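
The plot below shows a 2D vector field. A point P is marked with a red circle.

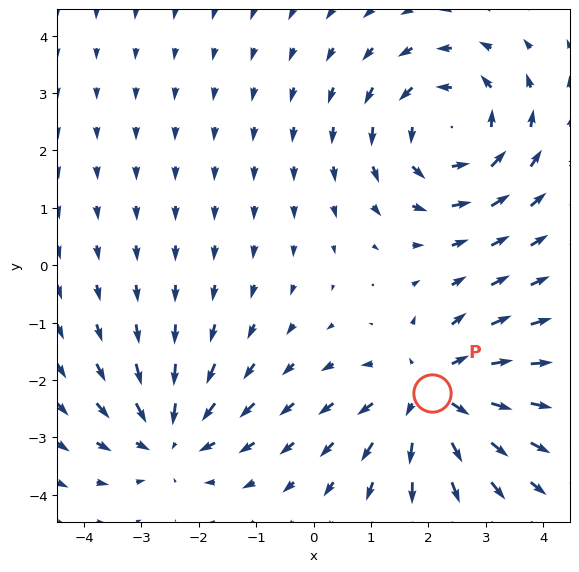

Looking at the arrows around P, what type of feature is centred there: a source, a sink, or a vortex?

At P (2.1, -2.2) the arrows spread outward. Divergence about +4, curl ≈0 — positive divergence with near-zero curl is a source.

source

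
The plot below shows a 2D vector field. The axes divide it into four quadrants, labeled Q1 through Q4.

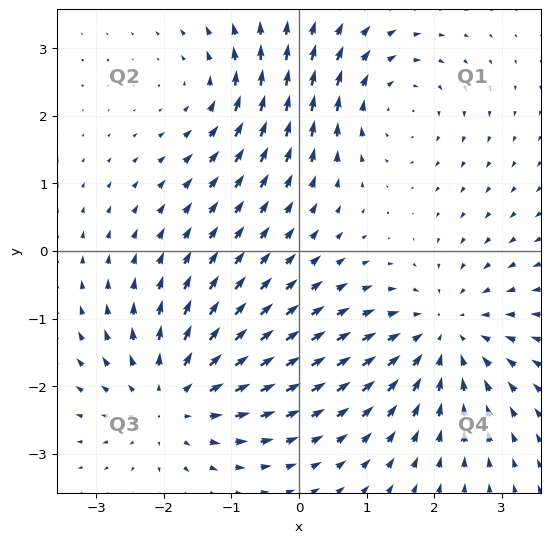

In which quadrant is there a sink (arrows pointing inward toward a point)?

Q4

The sink sits at approximately (2.2, -1.2), which lies in quadrant Q4. The divergence there is about -4, negative as expected for a sink.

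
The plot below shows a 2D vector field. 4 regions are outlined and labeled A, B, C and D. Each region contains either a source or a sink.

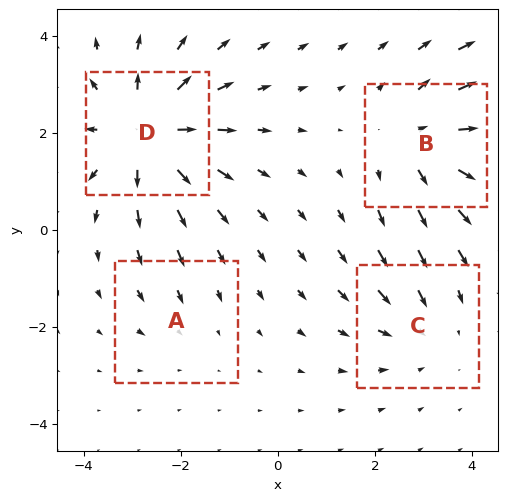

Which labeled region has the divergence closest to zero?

A

Divergence at each region's feature centre — A: about -2, B: about +4, C: about -3, D: about +6. Region A is closest to zero.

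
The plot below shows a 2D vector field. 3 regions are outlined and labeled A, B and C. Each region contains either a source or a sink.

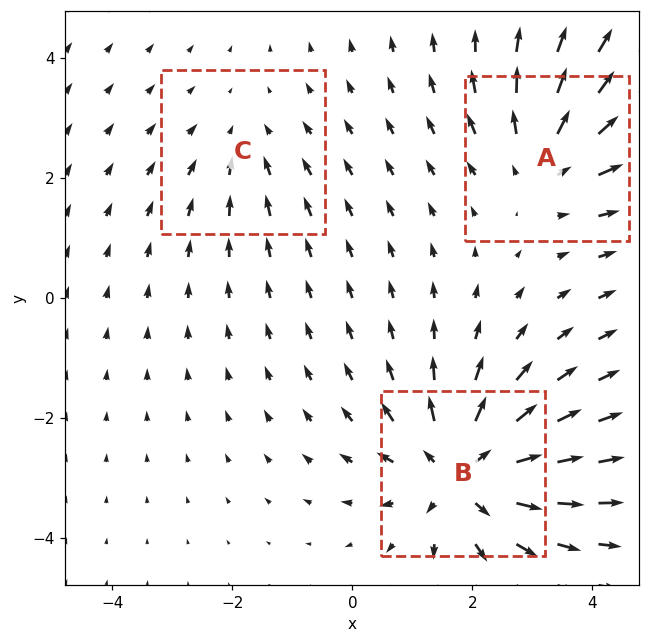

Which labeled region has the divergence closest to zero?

Divergence at each region's feature centre — A: about +3, B: about +5, C: about -2. Region C is closest to zero.

C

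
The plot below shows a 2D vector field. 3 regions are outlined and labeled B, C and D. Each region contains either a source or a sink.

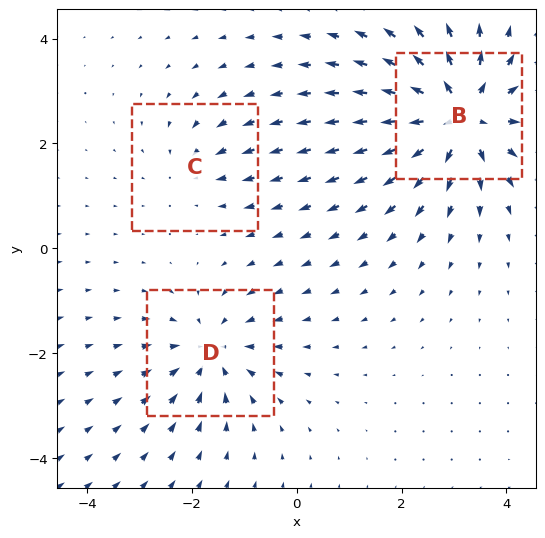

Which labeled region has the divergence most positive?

Divergence at each region's feature centre — B: about +6, C: about -2, D: about -4. Region B is most positive.

B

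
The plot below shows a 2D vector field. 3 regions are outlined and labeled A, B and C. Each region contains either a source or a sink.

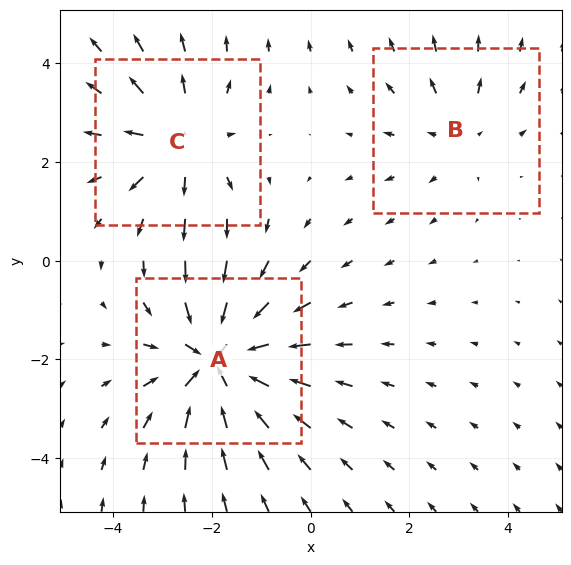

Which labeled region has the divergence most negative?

A

Divergence at each region's feature centre — A: about -4, B: about +2, C: about +3. Region A is most negative.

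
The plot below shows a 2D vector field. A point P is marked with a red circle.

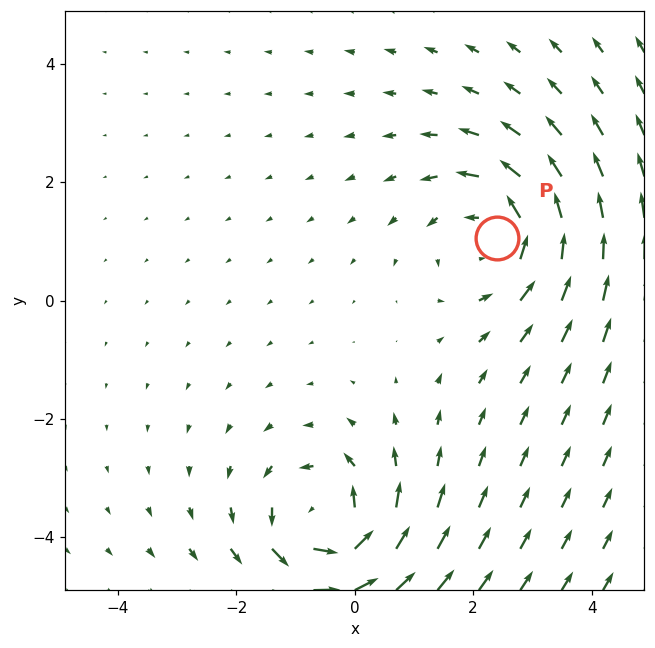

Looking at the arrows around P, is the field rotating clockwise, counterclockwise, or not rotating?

Near P at (2.4, 1.1) the arrows circulate counterclockwise. The curl (z-component) there is about +3; positive curl means counterclockwise rotation.

counterclockwise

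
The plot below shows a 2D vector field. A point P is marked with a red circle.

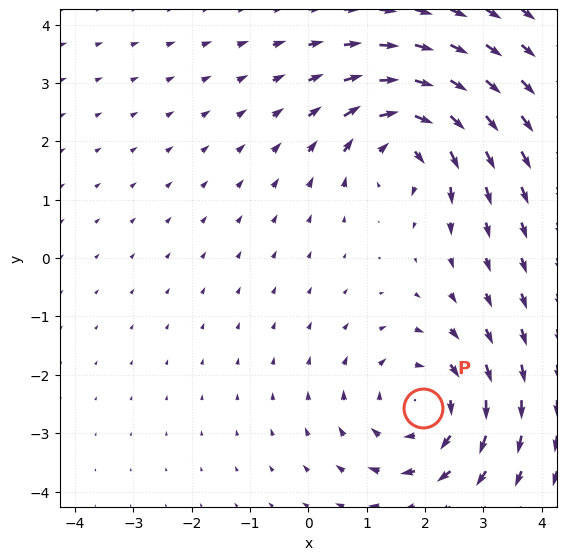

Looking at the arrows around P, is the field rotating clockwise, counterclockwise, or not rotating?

clockwise

Near P at (2.0, -2.6) the arrows circulate clockwise. The curl (z-component) there is about -4; negative curl means clockwise rotation.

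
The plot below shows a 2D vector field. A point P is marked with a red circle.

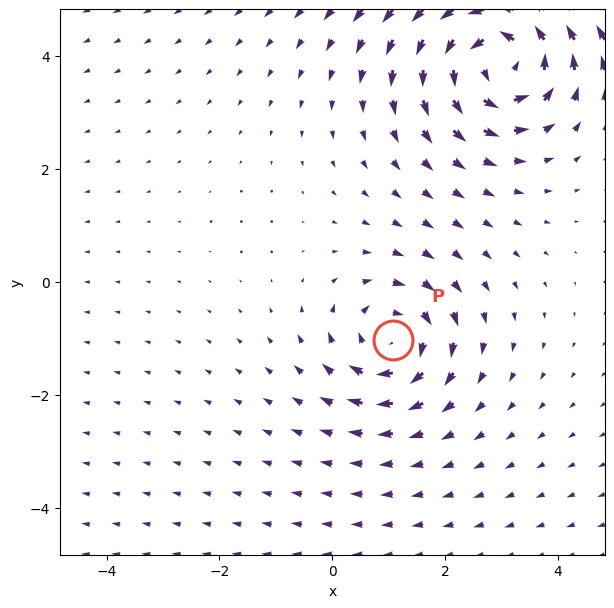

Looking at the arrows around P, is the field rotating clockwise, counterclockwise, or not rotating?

clockwise

Near P at (1.1, -1.0) the arrows circulate clockwise. The curl (z-component) there is about -4; negative curl means clockwise rotation.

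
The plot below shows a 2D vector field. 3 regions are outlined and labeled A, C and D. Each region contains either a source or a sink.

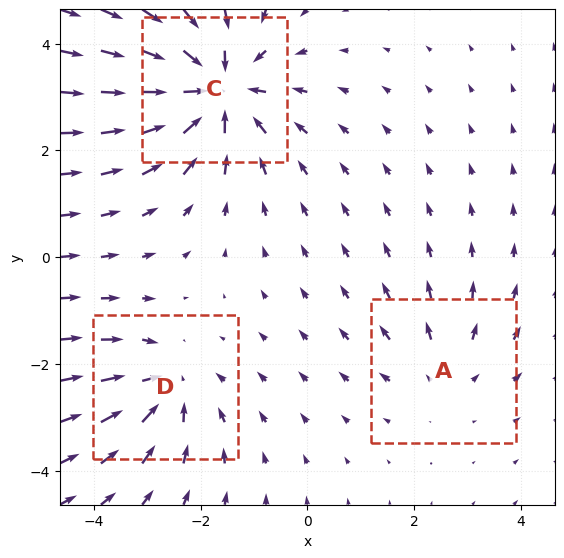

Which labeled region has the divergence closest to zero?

A

Divergence at each region's feature centre — A: about +2, C: about -5, D: about -3. Region A is closest to zero.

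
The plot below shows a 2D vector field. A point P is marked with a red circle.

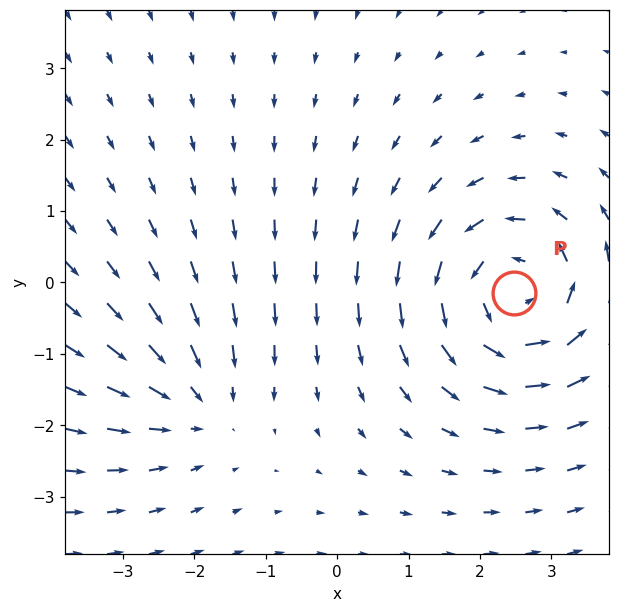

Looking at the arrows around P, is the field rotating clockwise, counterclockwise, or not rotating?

counterclockwise

Near P at (2.5, -0.1) the arrows circulate counterclockwise. The curl (z-component) there is about +4; positive curl means counterclockwise rotation.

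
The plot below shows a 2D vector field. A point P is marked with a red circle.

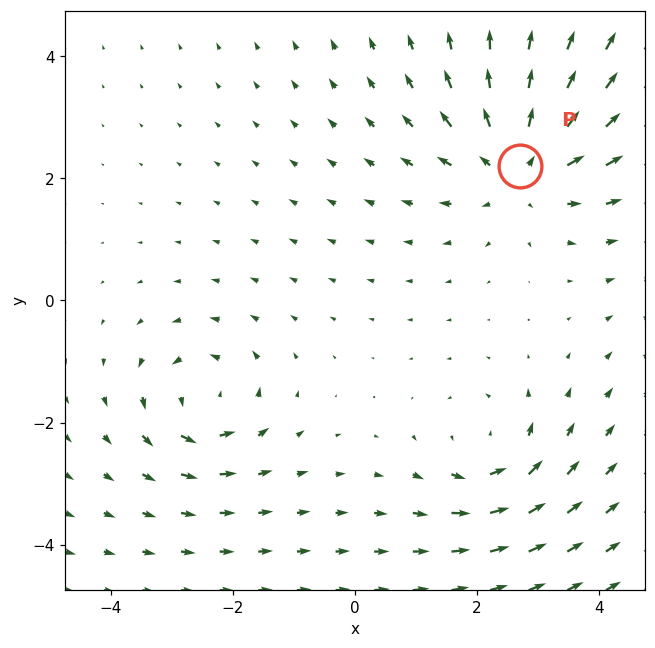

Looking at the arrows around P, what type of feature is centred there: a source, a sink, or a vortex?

source

At P (2.7, 2.2) the arrows spread outward. Divergence about +4, curl ≈0 — positive divergence with near-zero curl is a source.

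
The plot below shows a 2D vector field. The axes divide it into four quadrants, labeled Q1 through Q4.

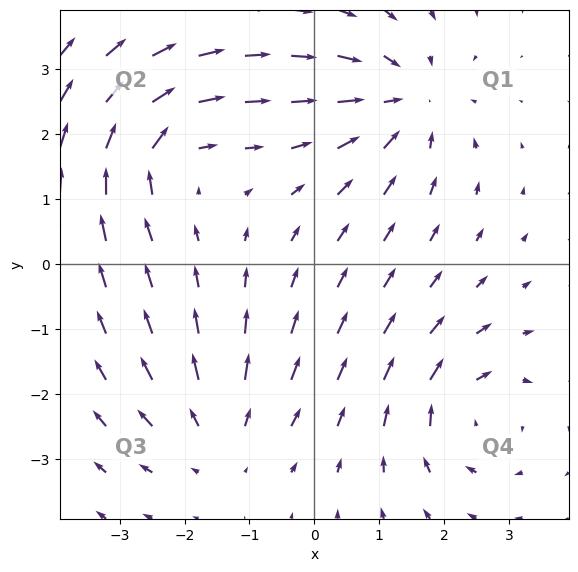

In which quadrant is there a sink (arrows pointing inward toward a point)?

Q1

The sink sits at approximately (1.4, 2.5), which lies in quadrant Q1. The divergence there is about -4, negative as expected for a sink.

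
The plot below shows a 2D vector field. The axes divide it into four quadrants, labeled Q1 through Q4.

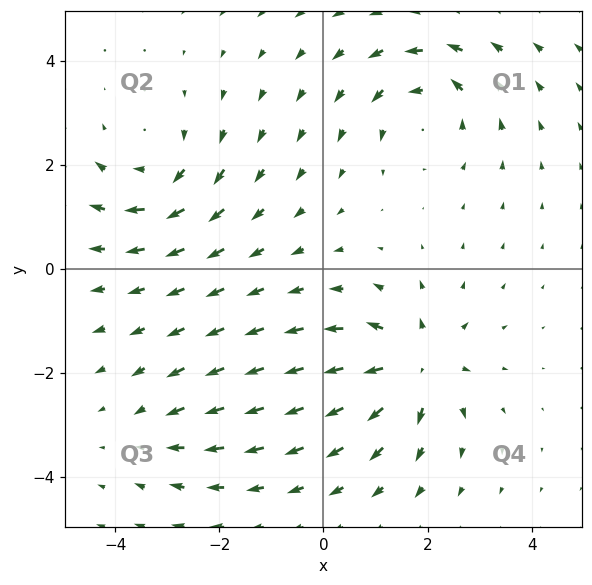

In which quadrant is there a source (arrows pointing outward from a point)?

The source sits at approximately (1.8, -1.8), which lies in quadrant Q4. The divergence there is about +6, positive as expected for a source.

Q4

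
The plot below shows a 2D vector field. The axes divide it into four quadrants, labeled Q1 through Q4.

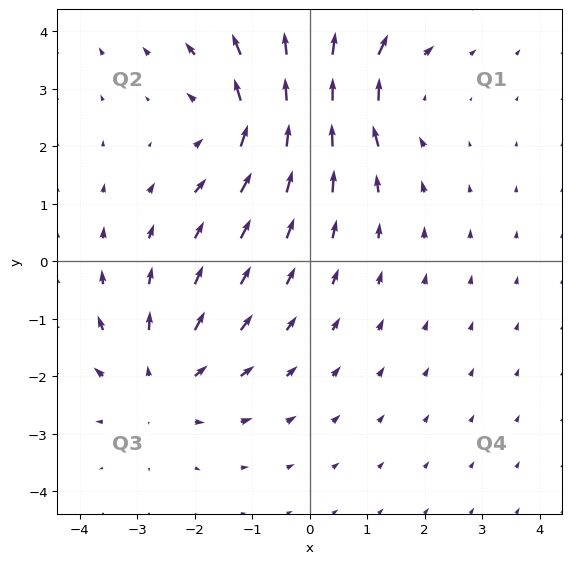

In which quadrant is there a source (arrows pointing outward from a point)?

The source sits at approximately (-2.6, -2.1), which lies in quadrant Q3. The divergence there is about +4, positive as expected for a source.

Q3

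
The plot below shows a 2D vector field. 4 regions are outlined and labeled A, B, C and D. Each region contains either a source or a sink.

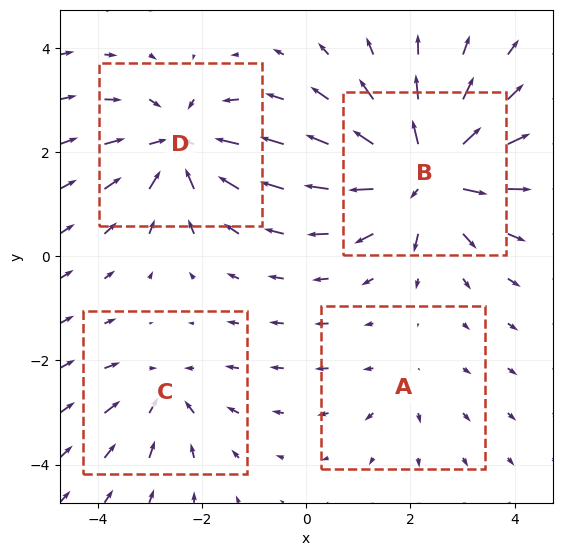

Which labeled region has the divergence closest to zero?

A

Divergence at each region's feature centre — A: about +2, B: about +7, C: about -3, D: about -5. Region A is closest to zero.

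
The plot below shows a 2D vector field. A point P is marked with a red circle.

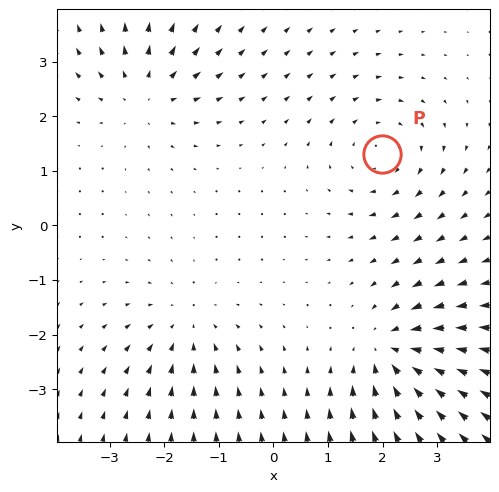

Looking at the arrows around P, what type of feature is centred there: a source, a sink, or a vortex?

vortex

At P (2.0, 1.3) the arrows circulate clockwise. Divergence ≈0, curl about -3 — near-zero divergence with nonzero curl is a vortex.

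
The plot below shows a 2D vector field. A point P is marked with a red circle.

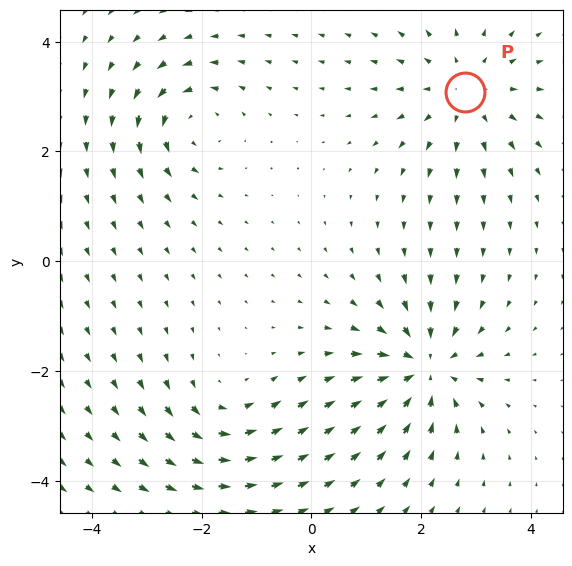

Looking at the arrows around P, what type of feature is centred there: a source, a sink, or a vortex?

source

At P (2.8, 3.1) the arrows spread outward. Divergence about +4, curl ≈0 — positive divergence with near-zero curl is a source.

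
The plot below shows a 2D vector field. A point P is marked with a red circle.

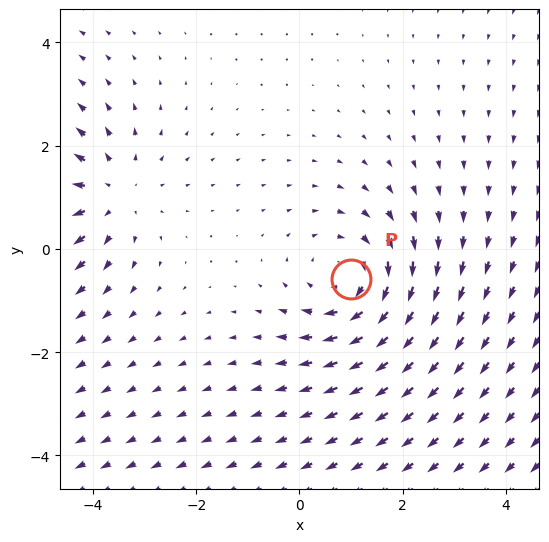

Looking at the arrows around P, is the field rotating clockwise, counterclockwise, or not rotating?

clockwise

Near P at (1.0, -0.6) the arrows circulate clockwise. The curl (z-component) there is about -3; negative curl means clockwise rotation.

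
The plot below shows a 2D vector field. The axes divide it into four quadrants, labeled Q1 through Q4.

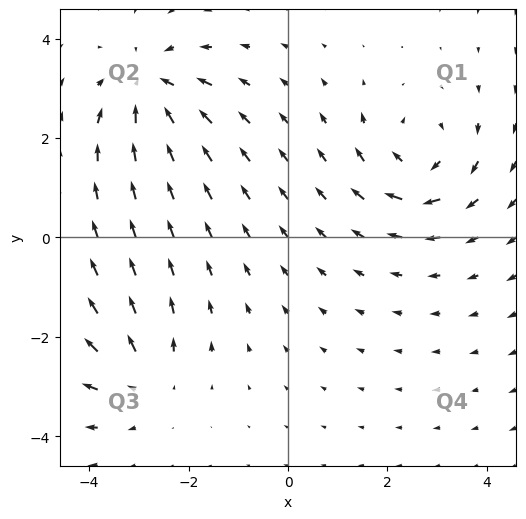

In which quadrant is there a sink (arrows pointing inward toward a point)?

Q2

The sink sits at approximately (-2.8, 3.0), which lies in quadrant Q2. The divergence there is about -4, negative as expected for a sink.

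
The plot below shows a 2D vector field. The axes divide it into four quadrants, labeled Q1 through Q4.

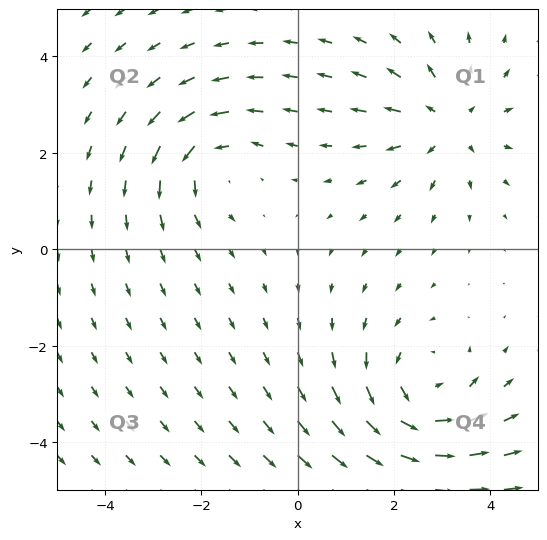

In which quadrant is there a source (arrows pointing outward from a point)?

The source sits at approximately (3.1, 2.6), which lies in quadrant Q1. The divergence there is about +4, positive as expected for a source.

Q1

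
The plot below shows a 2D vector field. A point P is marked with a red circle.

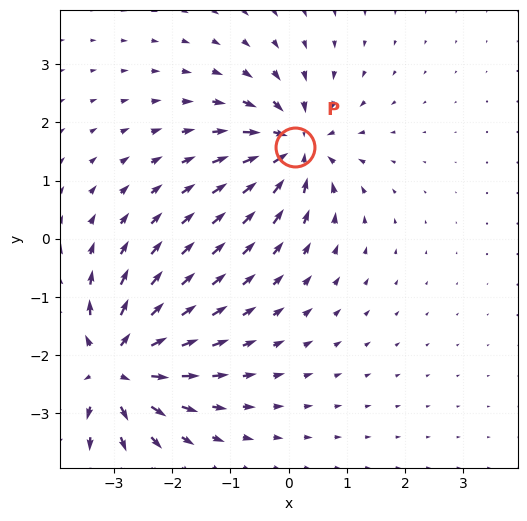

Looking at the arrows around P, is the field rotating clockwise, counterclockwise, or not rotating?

Near P at (0.1, 1.6) the arrows show no circulation. The curl there is ≈0.

not rotating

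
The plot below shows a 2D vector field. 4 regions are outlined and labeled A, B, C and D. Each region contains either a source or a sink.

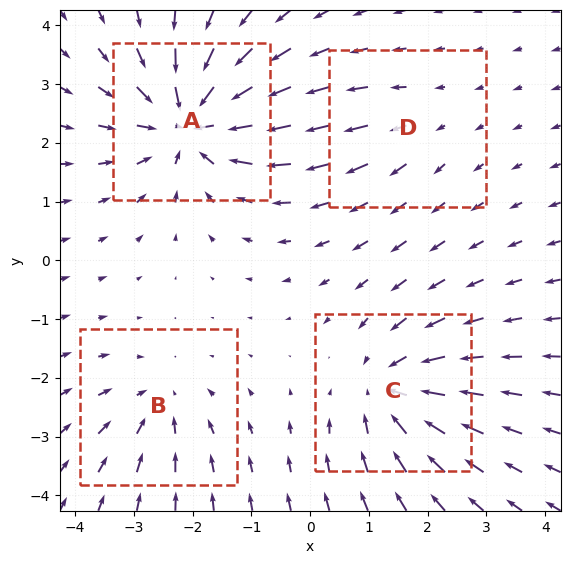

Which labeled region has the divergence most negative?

Divergence at each region's feature centre — A: about -7, B: about -3, C: about -5, D: about +2. Region A is most negative.

A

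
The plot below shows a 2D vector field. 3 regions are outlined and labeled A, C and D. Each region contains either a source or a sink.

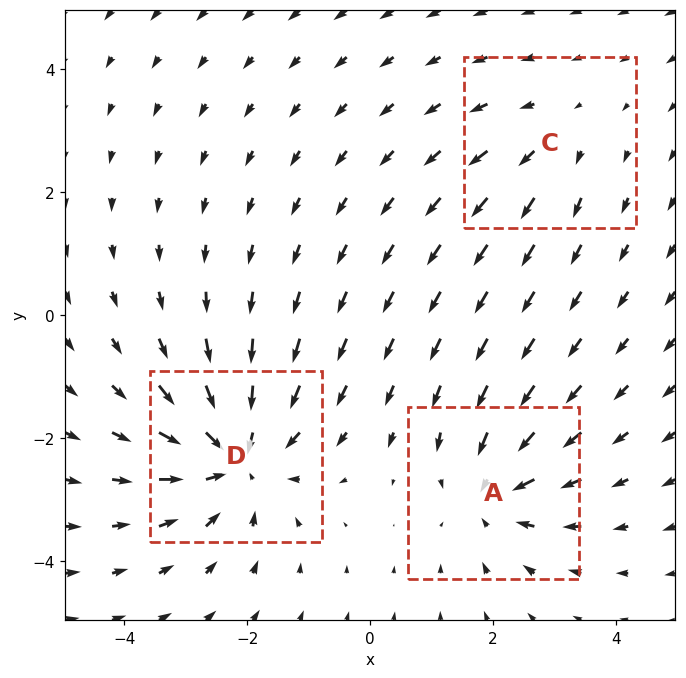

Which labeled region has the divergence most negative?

D

Divergence at each region's feature centre — A: about -4, C: about +2, D: about -5. Region D is most negative.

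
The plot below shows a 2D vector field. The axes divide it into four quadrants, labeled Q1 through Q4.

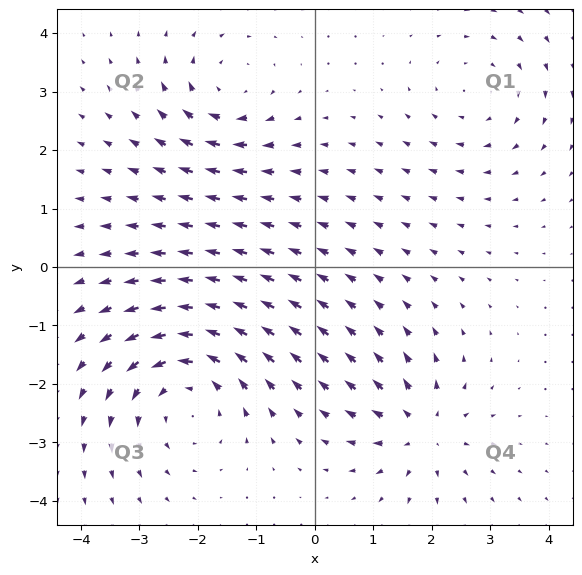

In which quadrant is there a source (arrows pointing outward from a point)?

Q4

The source sits at approximately (1.8, -2.8), which lies in quadrant Q4. The divergence there is about +4, positive as expected for a source.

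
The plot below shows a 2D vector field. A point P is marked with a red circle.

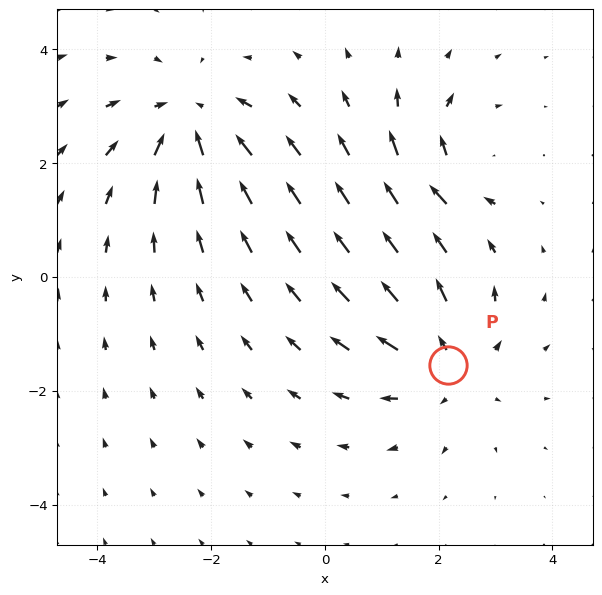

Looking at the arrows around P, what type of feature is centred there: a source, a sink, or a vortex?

source

At P (2.2, -1.5) the arrows spread outward. Divergence about +4, curl ≈0 — positive divergence with near-zero curl is a source.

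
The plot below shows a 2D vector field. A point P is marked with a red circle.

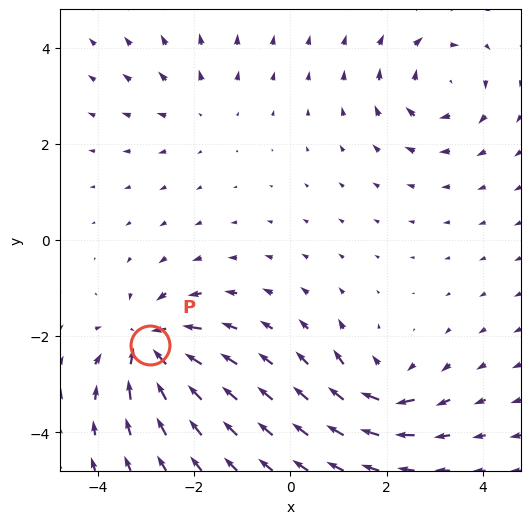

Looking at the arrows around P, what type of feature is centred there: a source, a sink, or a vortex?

At P (-2.9, -2.2) the arrows converge inward. Divergence about -6, curl ≈0 — negative divergence with near-zero curl is a sink.

sink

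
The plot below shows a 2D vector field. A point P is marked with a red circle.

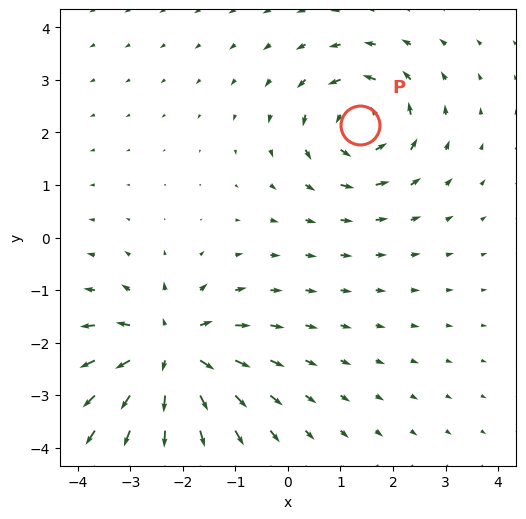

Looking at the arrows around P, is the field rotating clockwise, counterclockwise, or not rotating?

counterclockwise

Near P at (1.4, 2.1) the arrows circulate counterclockwise. The curl (z-component) there is about +5; positive curl means counterclockwise rotation.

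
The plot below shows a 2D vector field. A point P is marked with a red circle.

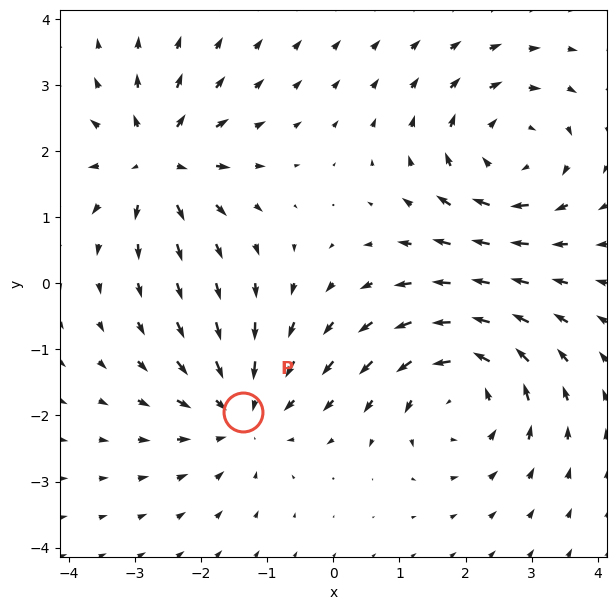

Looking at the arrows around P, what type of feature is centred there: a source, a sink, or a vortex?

sink

At P (-1.4, -2.0) the arrows converge inward. Divergence about -3, curl ≈0 — negative divergence with near-zero curl is a sink.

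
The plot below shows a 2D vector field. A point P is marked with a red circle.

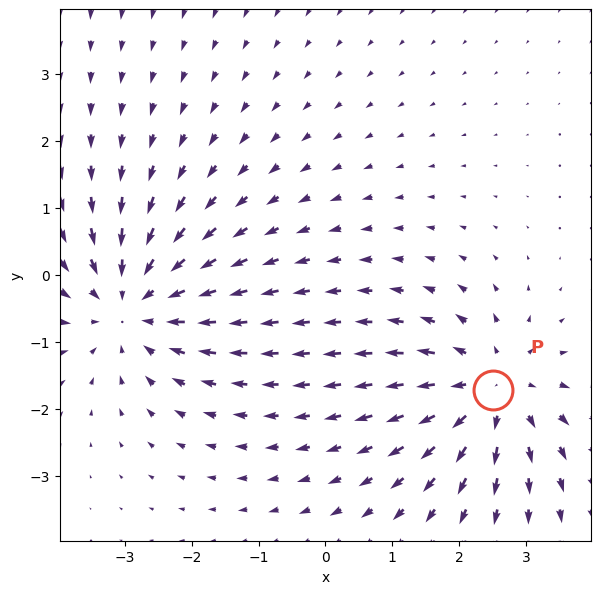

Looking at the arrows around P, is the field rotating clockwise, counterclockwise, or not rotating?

not rotating

Near P at (2.5, -1.7) the arrows show no circulation. The curl there is ≈0.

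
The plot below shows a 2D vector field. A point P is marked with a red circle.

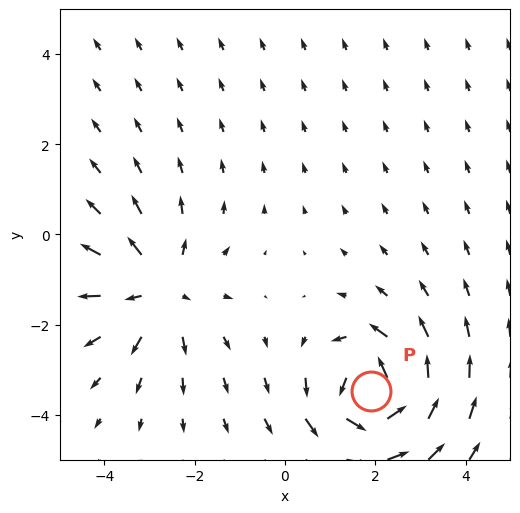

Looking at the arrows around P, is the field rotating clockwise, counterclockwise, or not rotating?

counterclockwise

Near P at (1.9, -3.5) the arrows circulate counterclockwise. The curl (z-component) there is about +6; positive curl means counterclockwise rotation.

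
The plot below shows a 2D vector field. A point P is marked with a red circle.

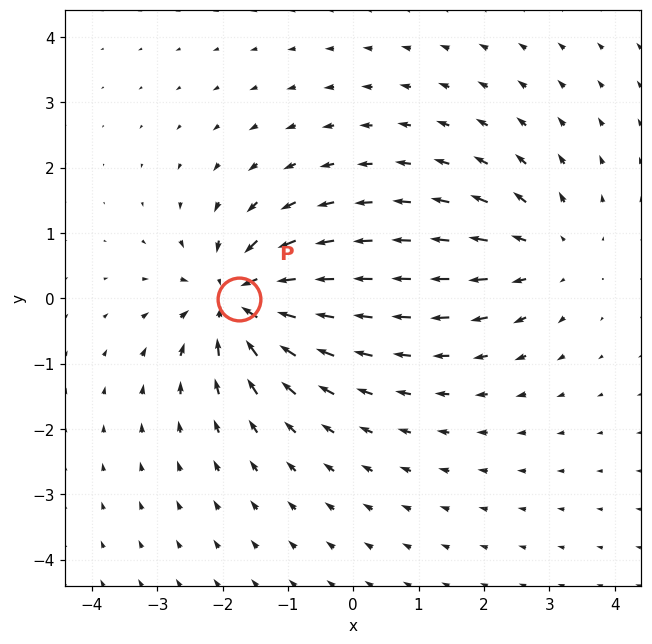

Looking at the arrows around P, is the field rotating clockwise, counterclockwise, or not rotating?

Near P at (-1.7, -0.0) the arrows show no circulation. The curl there is ≈0.

not rotating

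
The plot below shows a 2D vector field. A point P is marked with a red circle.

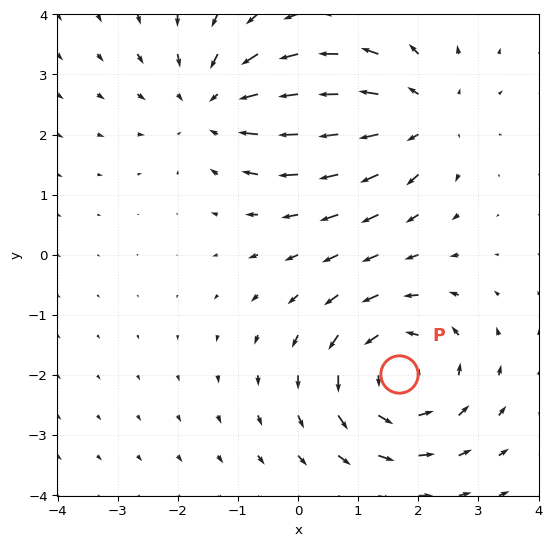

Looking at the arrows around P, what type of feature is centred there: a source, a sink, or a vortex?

At P (1.7, -2.0) the arrows circulate counterclockwise. Divergence ≈0, curl about +4 — near-zero divergence with nonzero curl is a vortex.

vortex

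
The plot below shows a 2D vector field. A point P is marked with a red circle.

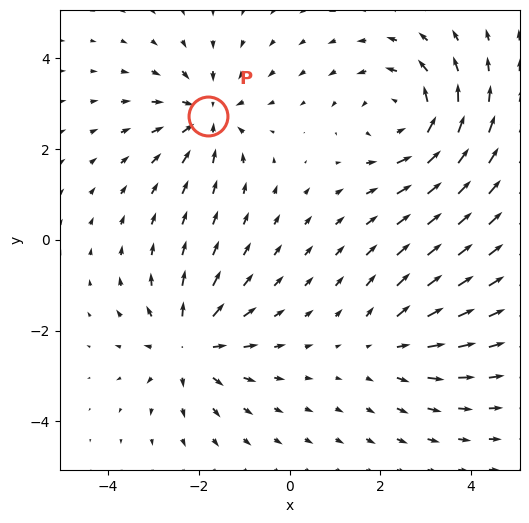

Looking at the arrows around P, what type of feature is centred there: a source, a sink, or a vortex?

sink

At P (-1.8, 2.7) the arrows converge inward. Divergence about -4, curl ≈0 — negative divergence with near-zero curl is a sink.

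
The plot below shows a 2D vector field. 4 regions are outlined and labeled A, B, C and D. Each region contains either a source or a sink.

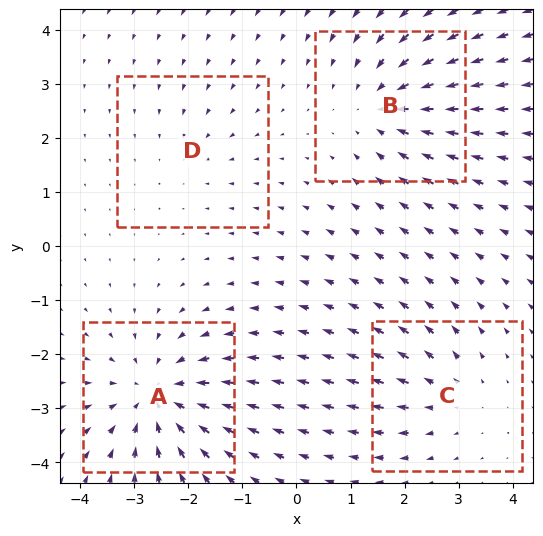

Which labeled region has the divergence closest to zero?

D

Divergence at each region's feature centre — A: about -6, B: about -4, C: about +3, D: about -2. Region D is closest to zero.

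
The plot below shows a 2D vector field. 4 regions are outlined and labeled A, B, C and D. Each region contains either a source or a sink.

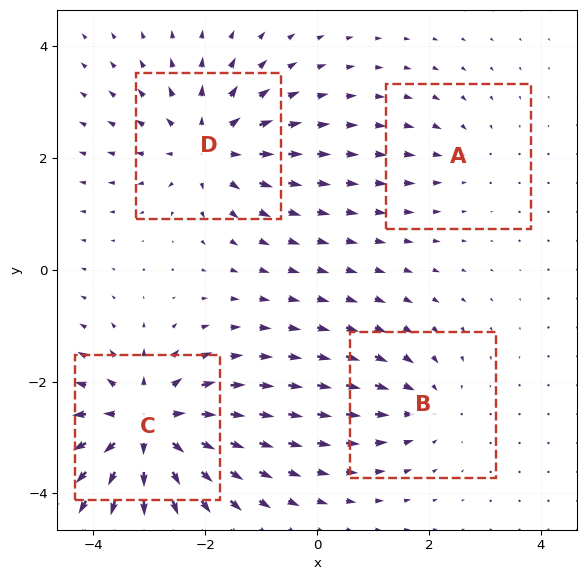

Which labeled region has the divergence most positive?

Divergence at each region's feature centre — A: about -2, B: about -3, C: about +7, D: about +5. Region C is most positive.

C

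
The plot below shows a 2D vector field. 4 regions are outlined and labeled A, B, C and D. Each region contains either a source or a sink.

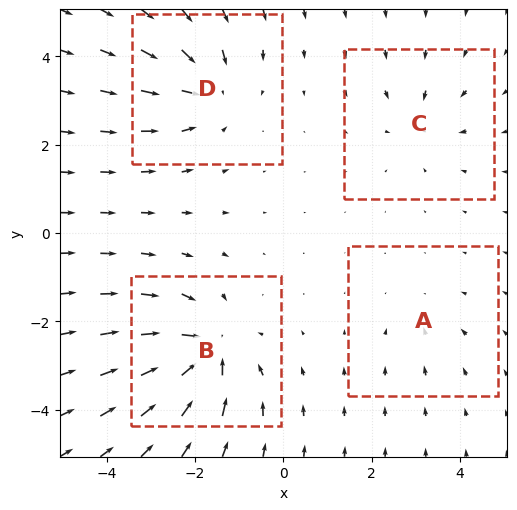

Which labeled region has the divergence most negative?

Divergence at each region's feature centre — A: about -2, B: about -7, C: about -4, D: about -5. Region B is most negative.

B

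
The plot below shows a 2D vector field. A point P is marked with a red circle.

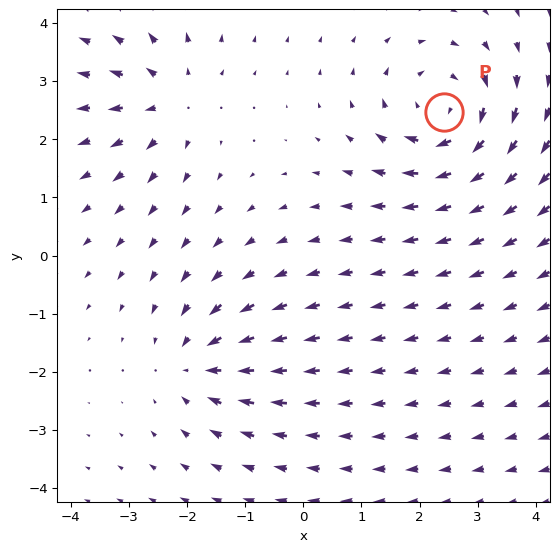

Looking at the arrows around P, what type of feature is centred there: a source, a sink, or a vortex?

At P (2.4, 2.5) the arrows circulate clockwise. Divergence ≈0, curl about -5 — near-zero divergence with nonzero curl is a vortex.

vortex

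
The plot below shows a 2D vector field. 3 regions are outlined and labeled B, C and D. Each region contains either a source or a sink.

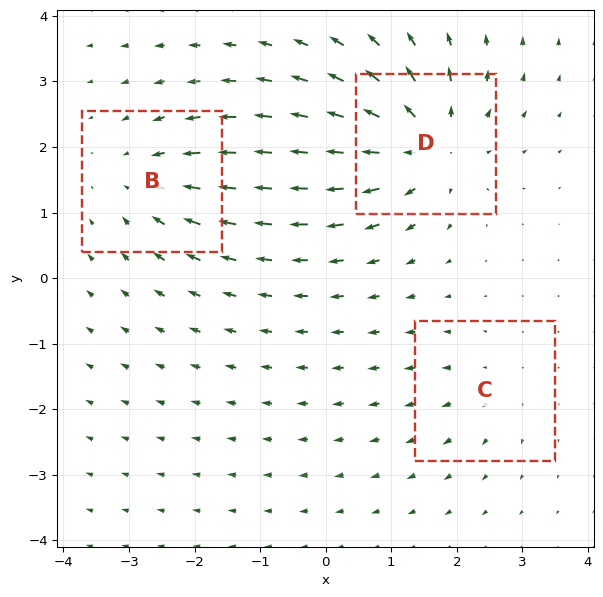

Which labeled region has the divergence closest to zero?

C

Divergence at each region's feature centre — B: about -3, C: about +2, D: about +6. Region C is closest to zero.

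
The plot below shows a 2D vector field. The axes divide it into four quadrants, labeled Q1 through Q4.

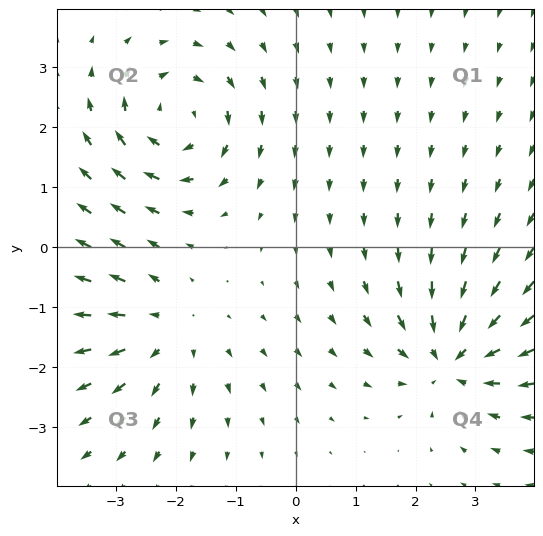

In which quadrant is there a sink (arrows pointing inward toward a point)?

The sink sits at approximately (2.6, -1.8), which lies in quadrant Q4. The divergence there is about -5, negative as expected for a sink.

Q4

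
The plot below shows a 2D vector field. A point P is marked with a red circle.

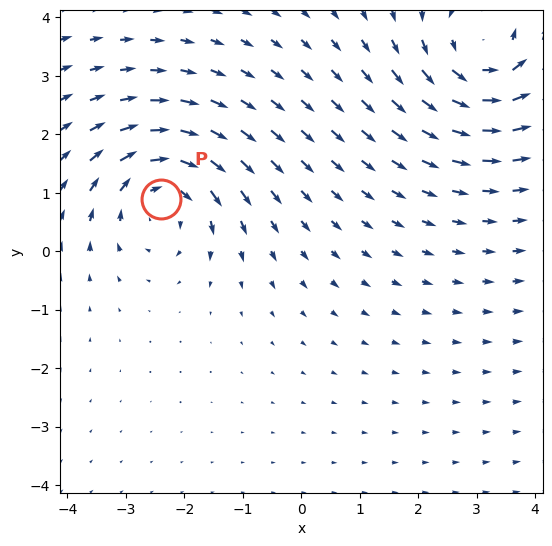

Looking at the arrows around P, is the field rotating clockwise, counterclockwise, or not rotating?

clockwise

Near P at (-2.4, 0.9) the arrows circulate clockwise. The curl (z-component) there is about -4; negative curl means clockwise rotation.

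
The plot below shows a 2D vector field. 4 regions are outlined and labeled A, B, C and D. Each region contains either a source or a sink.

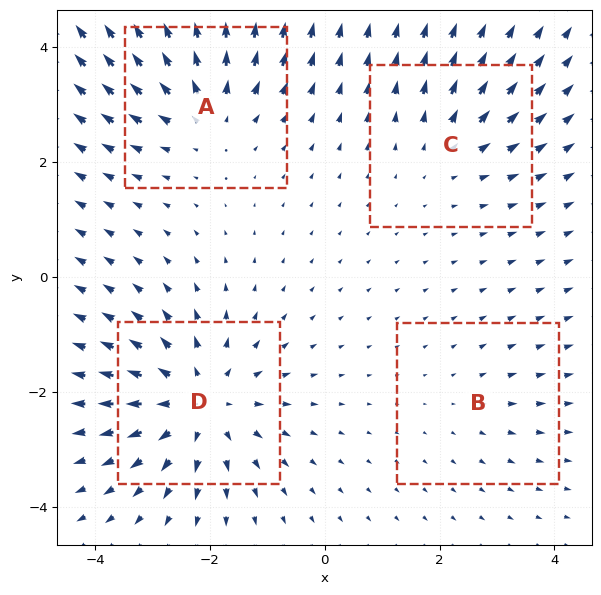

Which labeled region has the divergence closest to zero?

B

Divergence at each region's feature centre — A: about +5, B: about +2, C: about +3, D: about +6. Region B is closest to zero.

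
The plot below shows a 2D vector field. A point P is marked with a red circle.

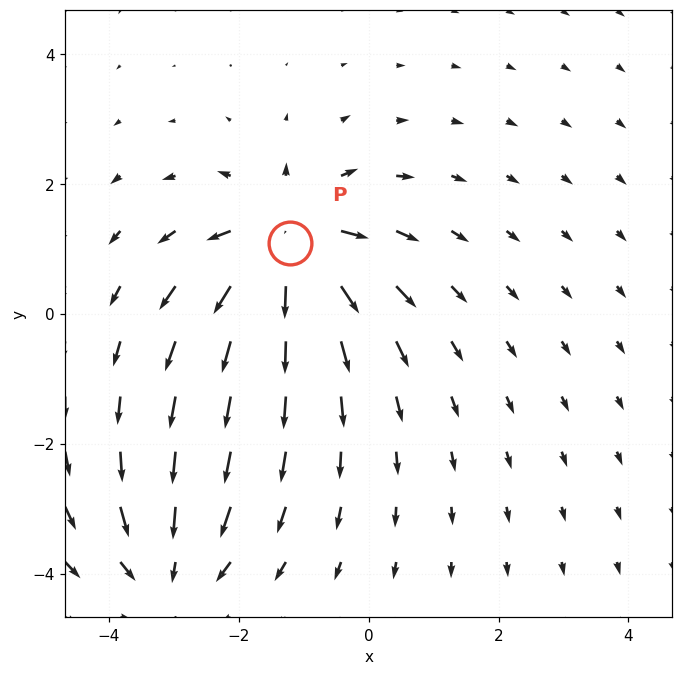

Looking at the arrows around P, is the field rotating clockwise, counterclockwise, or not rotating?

Near P at (-1.2, 1.1) the arrows show no circulation. The curl there is ≈0.

not rotating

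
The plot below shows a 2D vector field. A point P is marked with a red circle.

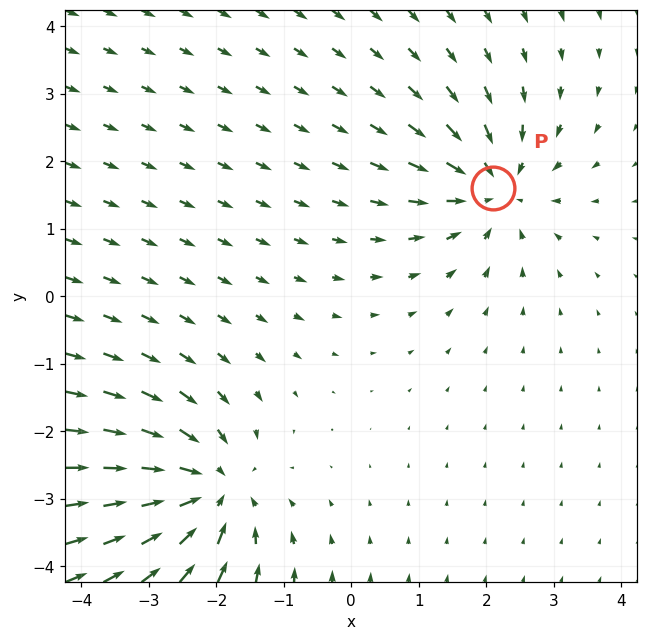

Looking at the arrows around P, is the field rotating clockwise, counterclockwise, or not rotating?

Near P at (2.1, 1.6) the arrows show no circulation. The curl there is ≈0.

not rotating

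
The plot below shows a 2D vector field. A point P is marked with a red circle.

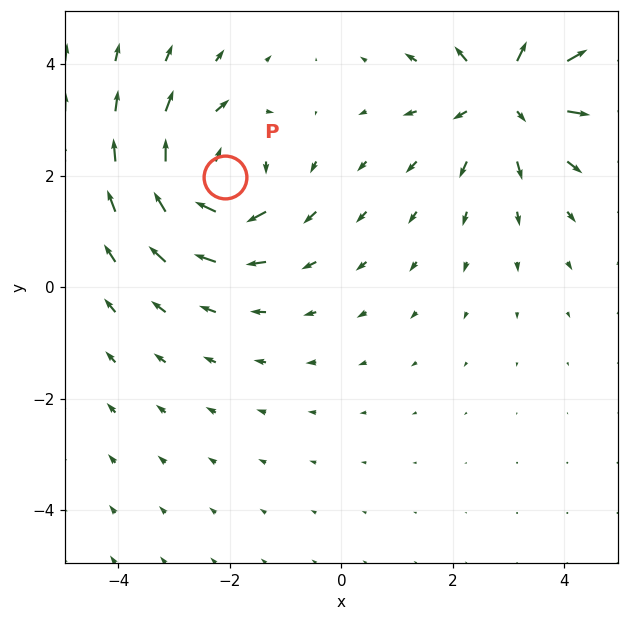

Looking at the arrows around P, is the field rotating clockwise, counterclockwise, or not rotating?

clockwise

Near P at (-2.1, 2.0) the arrows circulate clockwise. The curl (z-component) there is about -5; negative curl means clockwise rotation.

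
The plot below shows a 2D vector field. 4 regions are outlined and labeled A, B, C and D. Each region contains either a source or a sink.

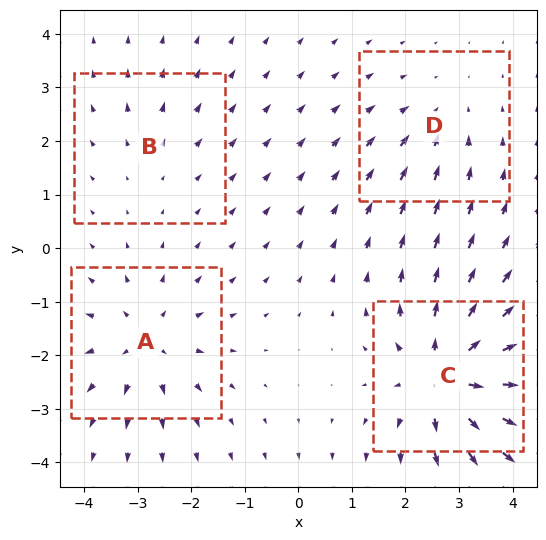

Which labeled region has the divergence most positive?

Divergence at each region's feature centre — A: about +5, B: about +2, C: about +7, D: about -3. Region C is most positive.

C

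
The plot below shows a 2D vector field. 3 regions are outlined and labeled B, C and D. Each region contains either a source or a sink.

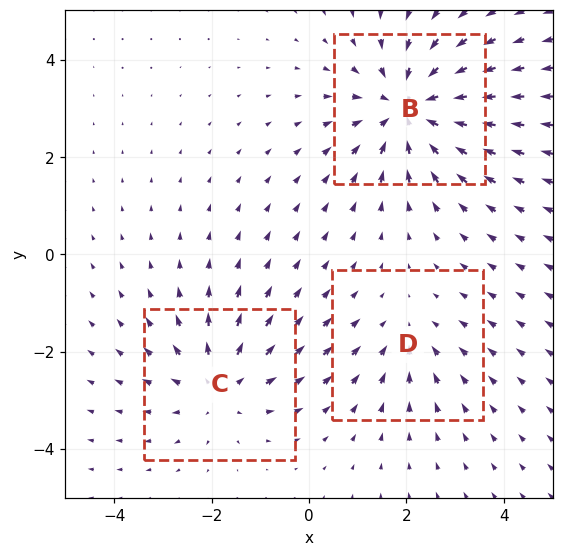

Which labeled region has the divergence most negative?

B

Divergence at each region's feature centre — B: about -4, C: about +3, D: about -2. Region B is most negative.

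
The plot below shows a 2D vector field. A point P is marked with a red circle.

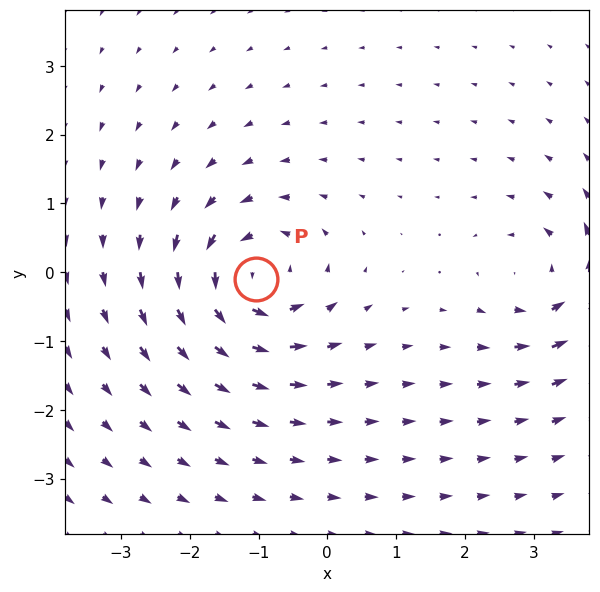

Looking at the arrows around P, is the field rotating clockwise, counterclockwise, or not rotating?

counterclockwise

Near P at (-1.0, -0.1) the arrows circulate counterclockwise. The curl (z-component) there is about +6; positive curl means counterclockwise rotation.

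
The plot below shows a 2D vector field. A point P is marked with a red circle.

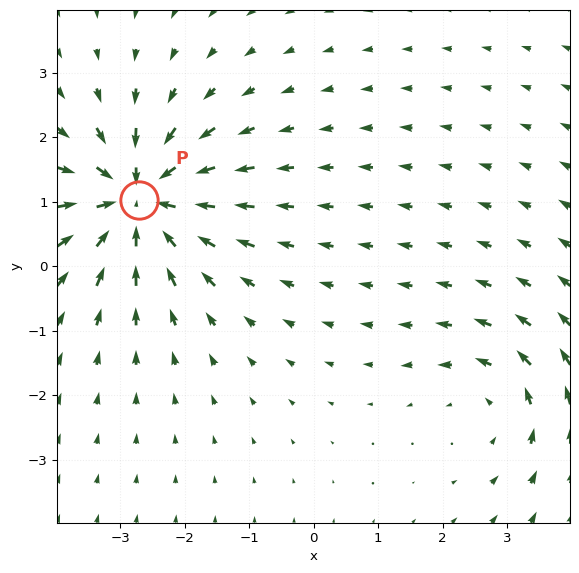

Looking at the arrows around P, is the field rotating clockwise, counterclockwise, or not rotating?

not rotating

Near P at (-2.7, 1.0) the arrows show no circulation. The curl there is ≈0.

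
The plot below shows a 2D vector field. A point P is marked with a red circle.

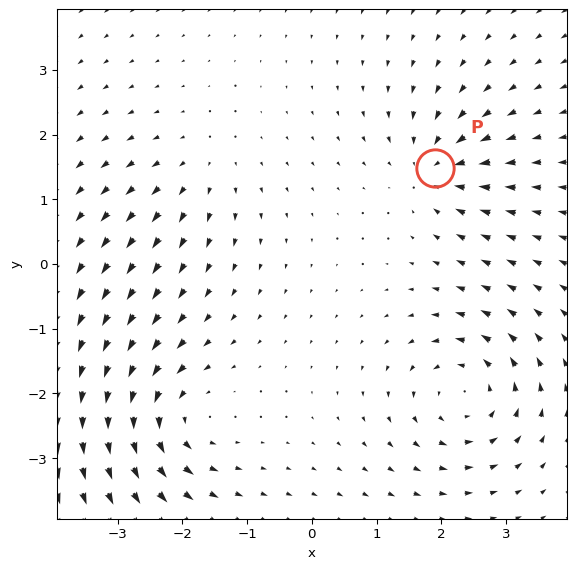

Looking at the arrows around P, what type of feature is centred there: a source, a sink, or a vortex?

sink

At P (1.9, 1.5) the arrows converge inward. Divergence about -5, curl ≈0 — negative divergence with near-zero curl is a sink.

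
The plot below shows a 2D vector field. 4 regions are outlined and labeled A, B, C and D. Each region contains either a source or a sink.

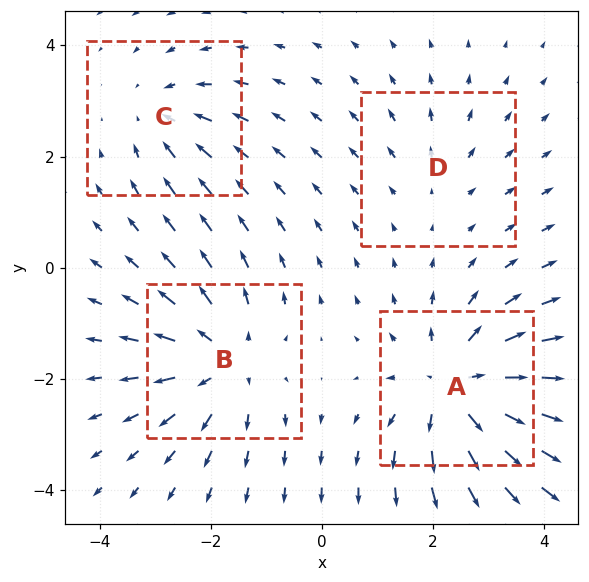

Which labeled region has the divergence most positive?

Divergence at each region's feature centre — A: about +7, B: about +5, C: about -3, D: about +2. Region A is most positive.

A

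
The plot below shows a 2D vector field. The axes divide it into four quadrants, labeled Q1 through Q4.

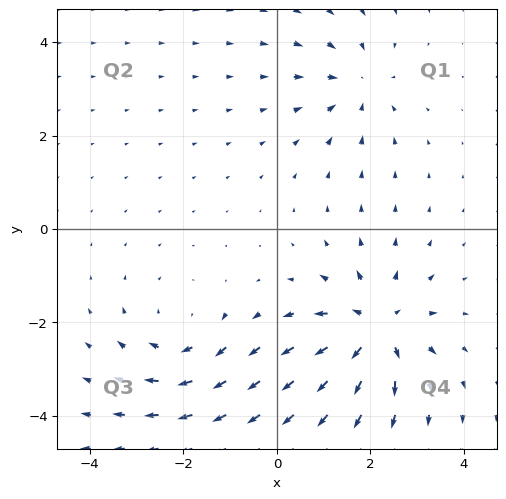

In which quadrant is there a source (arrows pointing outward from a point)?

The source sits at approximately (2.1, -2.1), which lies in quadrant Q4. The divergence there is about +5, positive as expected for a source.

Q4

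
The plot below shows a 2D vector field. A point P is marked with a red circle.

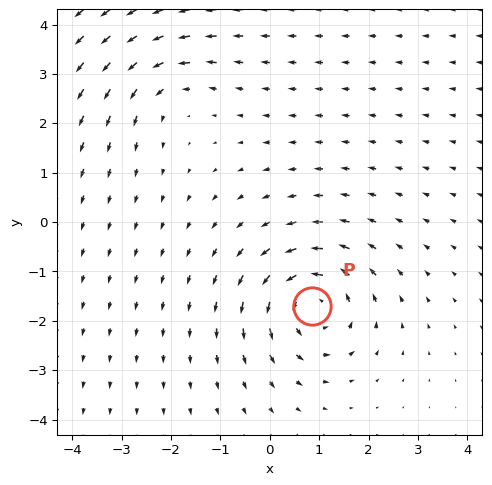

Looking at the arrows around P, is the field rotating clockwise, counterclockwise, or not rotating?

counterclockwise

Near P at (0.9, -1.7) the arrows circulate counterclockwise. The curl (z-component) there is about +5; positive curl means counterclockwise rotation.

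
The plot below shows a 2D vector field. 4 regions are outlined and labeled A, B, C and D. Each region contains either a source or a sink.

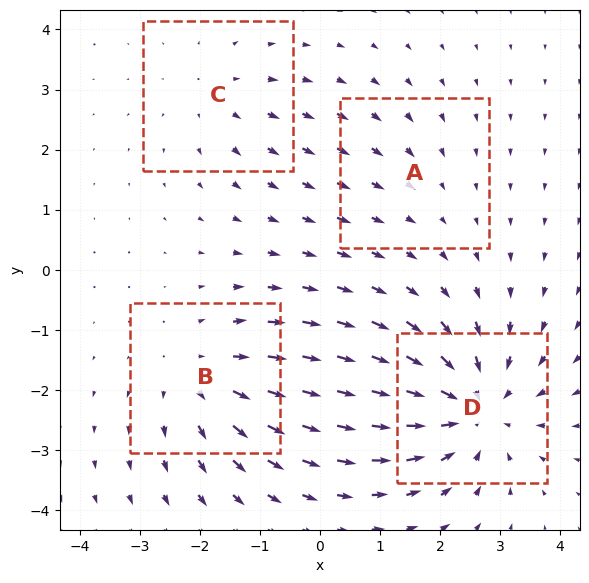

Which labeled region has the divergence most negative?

D

Divergence at each region's feature centre — A: about -2, B: about +4, C: about +3, D: about -6. Region D is most negative.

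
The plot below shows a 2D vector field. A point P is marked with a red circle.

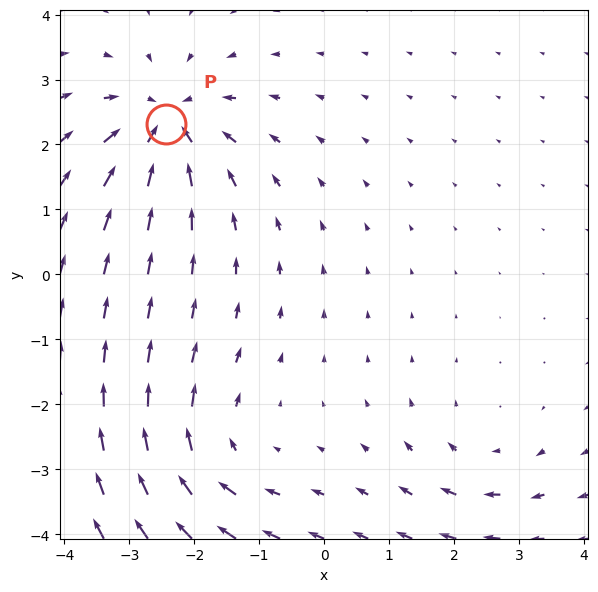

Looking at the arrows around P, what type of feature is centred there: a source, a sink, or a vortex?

sink

At P (-2.4, 2.3) the arrows converge inward. Divergence about -5, curl ≈0 — negative divergence with near-zero curl is a sink.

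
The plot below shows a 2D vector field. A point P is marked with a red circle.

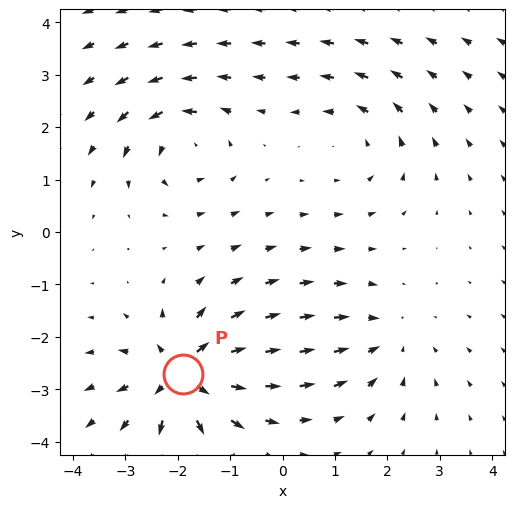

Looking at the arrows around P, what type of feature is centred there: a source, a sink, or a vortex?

source

At P (-1.9, -2.7) the arrows spread outward. Divergence about +6, curl ≈0 — positive divergence with near-zero curl is a source.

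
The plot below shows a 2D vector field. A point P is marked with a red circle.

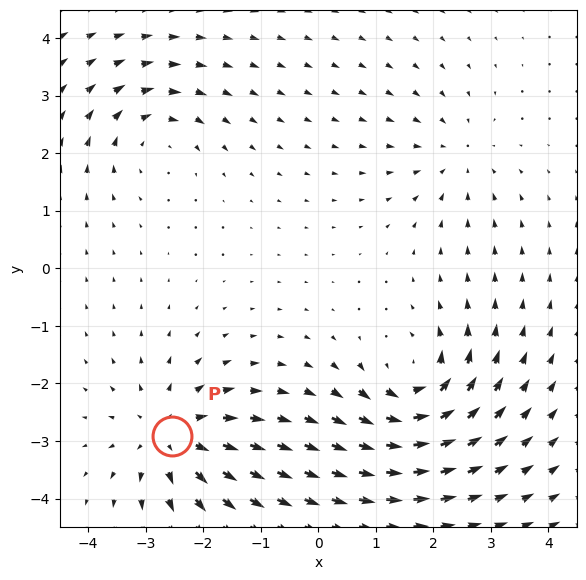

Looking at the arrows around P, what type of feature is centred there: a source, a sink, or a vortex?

source

At P (-2.5, -2.9) the arrows spread outward. Divergence about +5, curl ≈0 — positive divergence with near-zero curl is a source.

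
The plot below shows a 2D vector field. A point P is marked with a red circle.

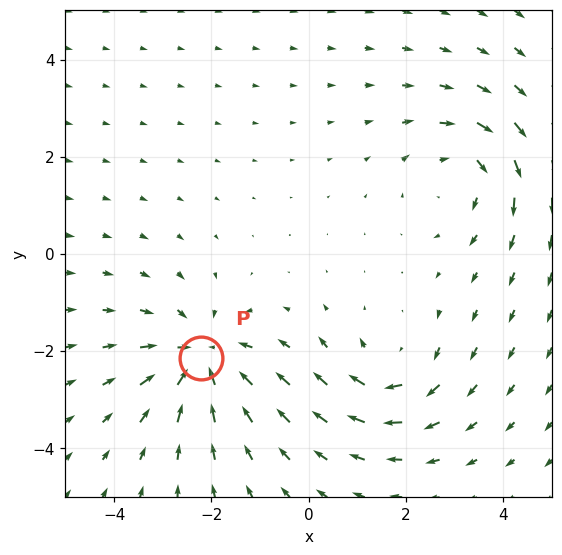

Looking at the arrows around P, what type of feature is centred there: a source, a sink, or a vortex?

sink

At P (-2.2, -2.1) the arrows converge inward. Divergence about -4, curl ≈0 — negative divergence with near-zero curl is a sink.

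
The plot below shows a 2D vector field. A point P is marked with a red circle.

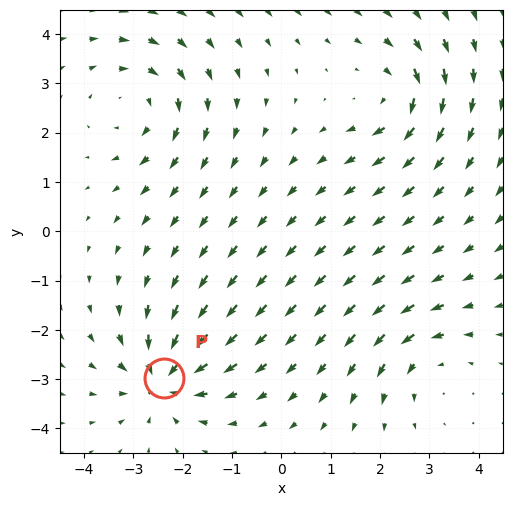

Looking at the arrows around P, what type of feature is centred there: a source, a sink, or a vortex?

At P (-2.4, -3.0) the arrows converge inward. Divergence about -6, curl ≈0 — negative divergence with near-zero curl is a sink.

sink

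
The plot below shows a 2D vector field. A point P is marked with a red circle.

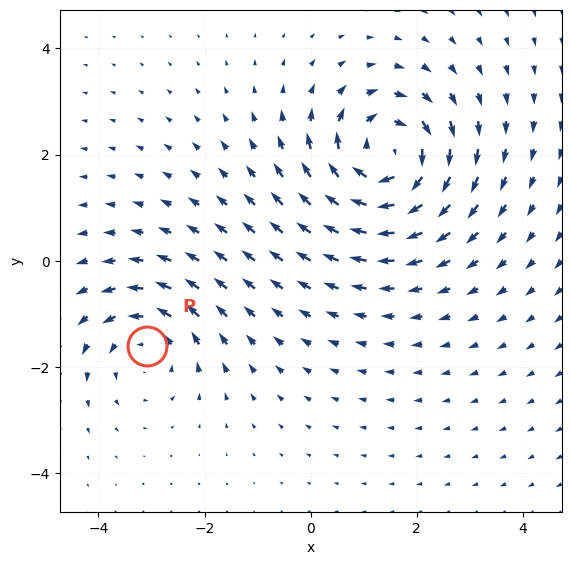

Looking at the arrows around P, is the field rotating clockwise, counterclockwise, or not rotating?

counterclockwise

Near P at (-3.1, -1.6) the arrows circulate counterclockwise. The curl (z-component) there is about +3; positive curl means counterclockwise rotation.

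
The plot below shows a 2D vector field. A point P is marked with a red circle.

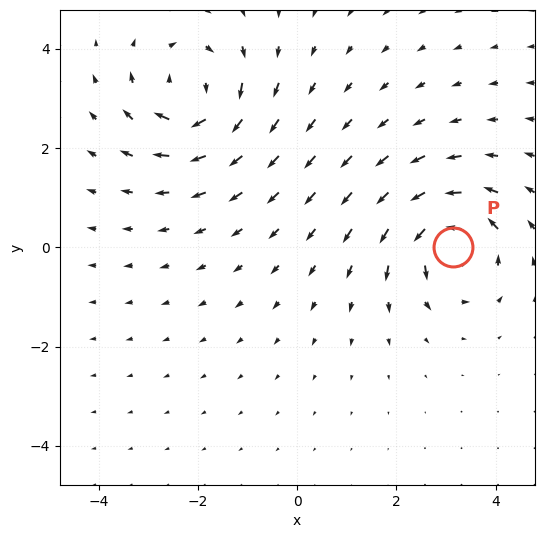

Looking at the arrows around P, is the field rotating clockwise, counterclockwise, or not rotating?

Near P at (3.1, 0.0) the arrows circulate counterclockwise. The curl (z-component) there is about +5; positive curl means counterclockwise rotation.

counterclockwise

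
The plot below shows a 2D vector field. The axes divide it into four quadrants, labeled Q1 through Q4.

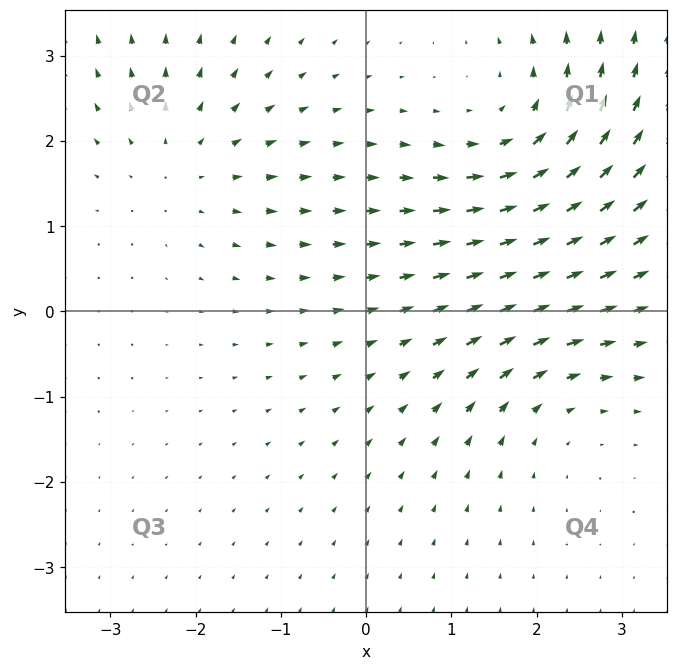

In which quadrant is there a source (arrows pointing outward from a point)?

Q2

The source sits at approximately (-2.1, 1.7), which lies in quadrant Q2. The divergence there is about +2, positive as expected for a source.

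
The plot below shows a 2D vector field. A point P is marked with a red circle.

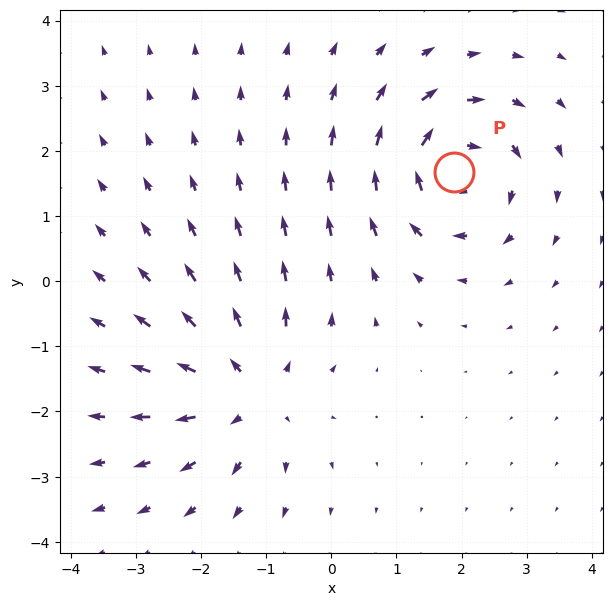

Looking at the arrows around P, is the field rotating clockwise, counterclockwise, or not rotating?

Near P at (1.9, 1.7) the arrows circulate clockwise. The curl (z-component) there is about -6; negative curl means clockwise rotation.

clockwise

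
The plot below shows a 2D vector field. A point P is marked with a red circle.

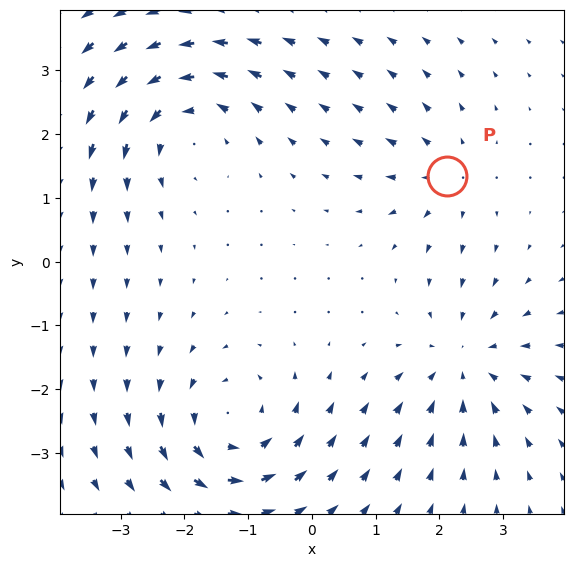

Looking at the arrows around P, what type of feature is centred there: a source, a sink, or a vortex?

At P (2.1, 1.3) the arrows spread outward. Divergence about +3, curl ≈0 — positive divergence with near-zero curl is a source.

source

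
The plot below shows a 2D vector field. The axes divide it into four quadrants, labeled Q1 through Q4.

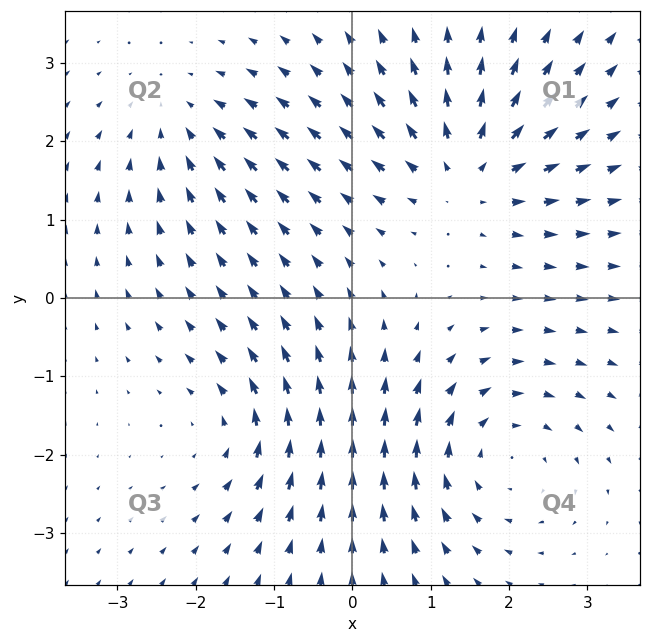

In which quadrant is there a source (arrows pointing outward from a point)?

Q1

The source sits at approximately (1.5, 1.6), which lies in quadrant Q1. The divergence there is about +5, positive as expected for a source.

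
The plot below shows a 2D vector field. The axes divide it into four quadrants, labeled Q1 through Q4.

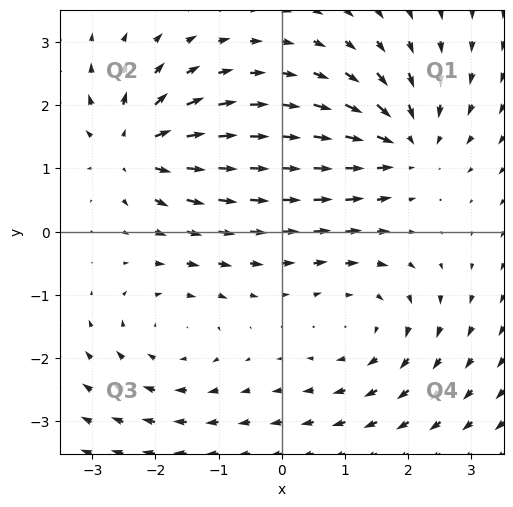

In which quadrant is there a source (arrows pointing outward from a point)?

The source sits at approximately (-2.4, 1.3), which lies in quadrant Q2. The divergence there is about +6, positive as expected for a source.

Q2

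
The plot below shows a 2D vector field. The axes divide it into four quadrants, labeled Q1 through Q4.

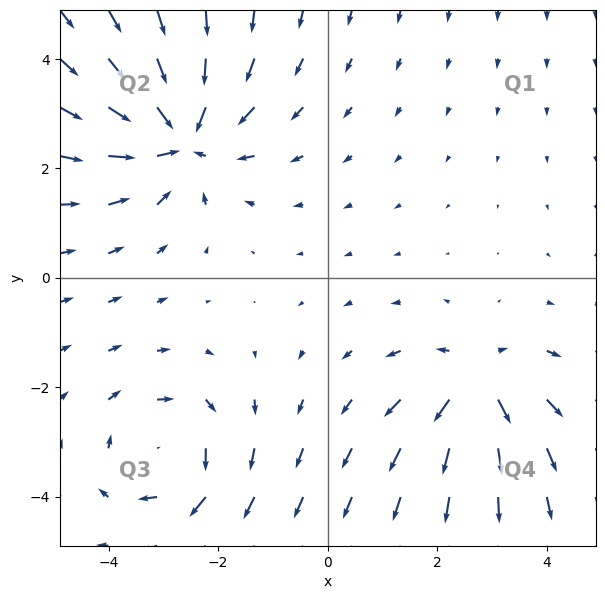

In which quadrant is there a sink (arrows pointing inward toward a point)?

The sink sits at approximately (-2.7, 2.6), which lies in quadrant Q2. The divergence there is about -5, negative as expected for a sink.

Q2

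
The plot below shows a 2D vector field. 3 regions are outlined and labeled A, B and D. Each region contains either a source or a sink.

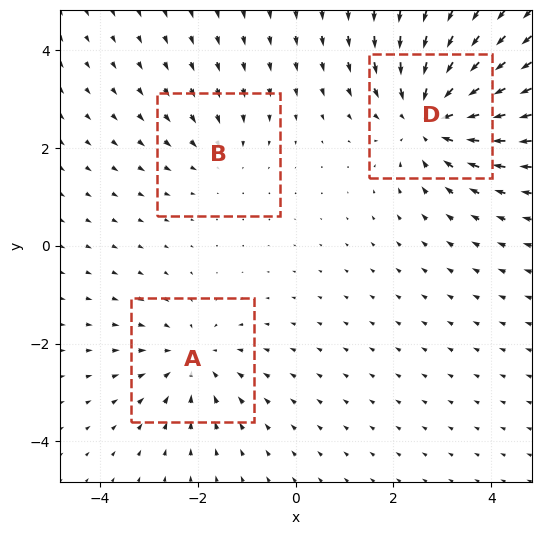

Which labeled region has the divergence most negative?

Divergence at each region's feature centre — A: about -3, B: about -2, D: about -4. Region D is most negative.

D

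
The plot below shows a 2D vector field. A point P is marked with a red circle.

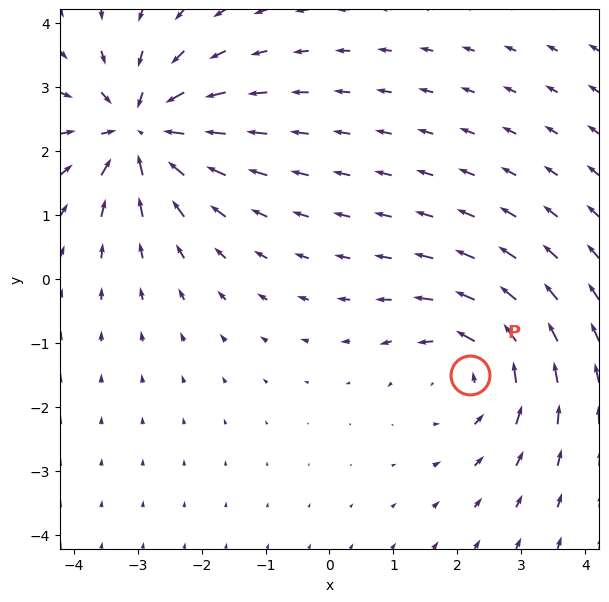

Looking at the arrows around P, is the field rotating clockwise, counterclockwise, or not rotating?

counterclockwise

Near P at (2.2, -1.5) the arrows circulate counterclockwise. The curl (z-component) there is about +3; positive curl means counterclockwise rotation.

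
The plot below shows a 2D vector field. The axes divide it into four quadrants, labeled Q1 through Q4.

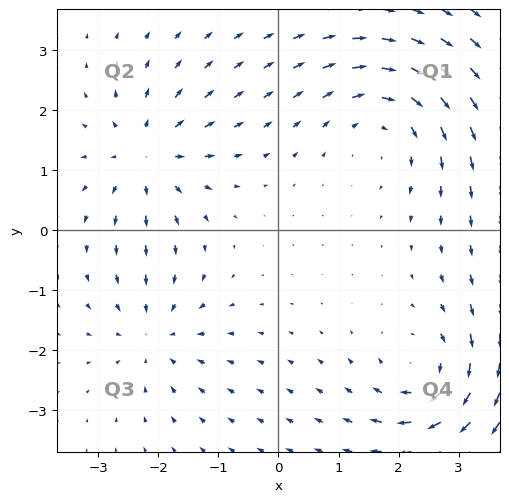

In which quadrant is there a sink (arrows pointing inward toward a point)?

The sink sits at approximately (-2.1, -1.7), which lies in quadrant Q3. The divergence there is about -3, negative as expected for a sink.

Q3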